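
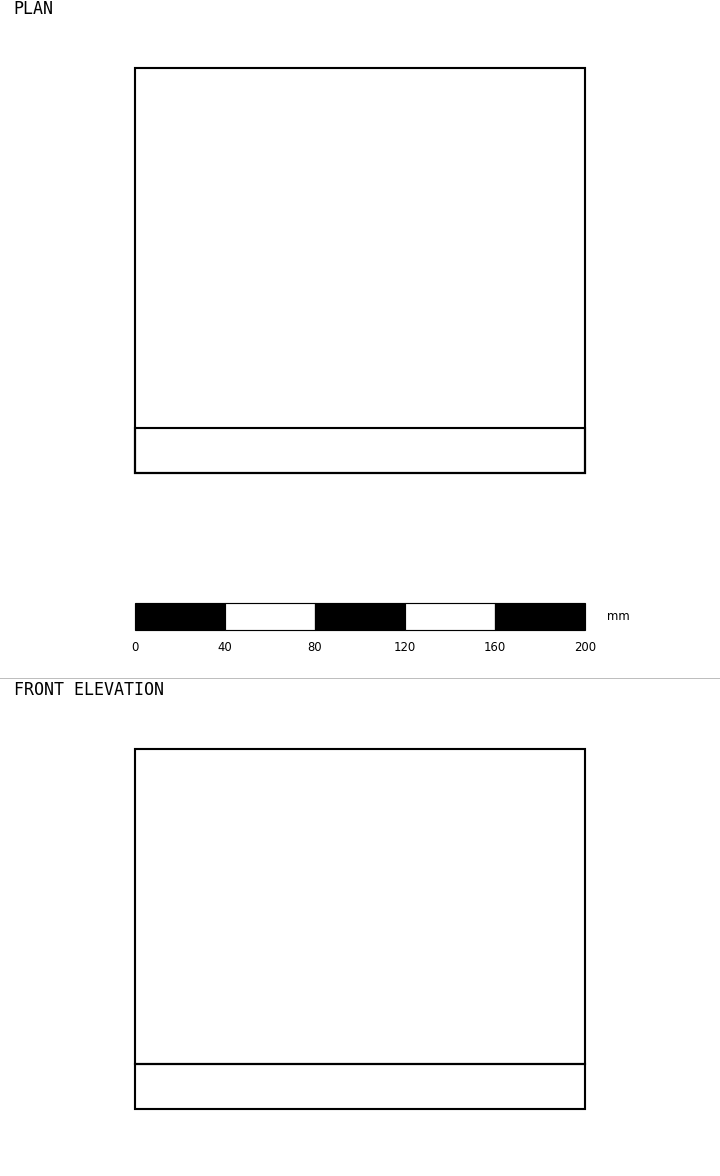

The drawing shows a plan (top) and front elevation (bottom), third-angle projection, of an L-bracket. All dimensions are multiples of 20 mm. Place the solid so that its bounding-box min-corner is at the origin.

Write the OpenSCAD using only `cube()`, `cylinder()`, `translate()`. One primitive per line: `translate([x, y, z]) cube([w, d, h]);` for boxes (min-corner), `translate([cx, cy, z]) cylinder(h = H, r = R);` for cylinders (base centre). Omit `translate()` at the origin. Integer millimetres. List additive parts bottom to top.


cube([200, 180, 20]);
translate([0, 0, 20]) cube([200, 20, 140]);


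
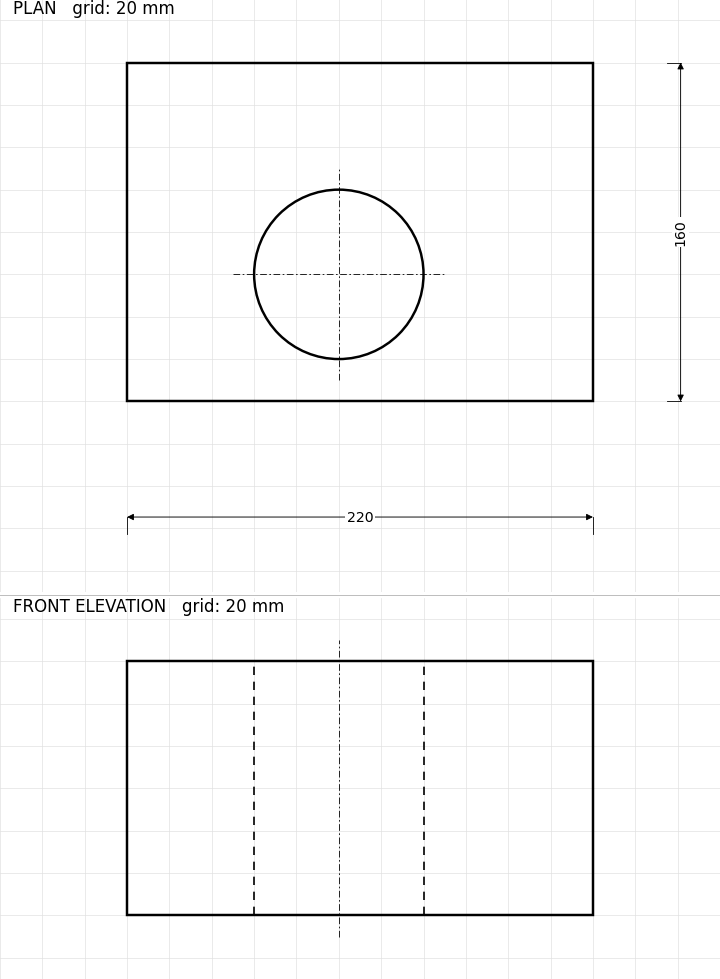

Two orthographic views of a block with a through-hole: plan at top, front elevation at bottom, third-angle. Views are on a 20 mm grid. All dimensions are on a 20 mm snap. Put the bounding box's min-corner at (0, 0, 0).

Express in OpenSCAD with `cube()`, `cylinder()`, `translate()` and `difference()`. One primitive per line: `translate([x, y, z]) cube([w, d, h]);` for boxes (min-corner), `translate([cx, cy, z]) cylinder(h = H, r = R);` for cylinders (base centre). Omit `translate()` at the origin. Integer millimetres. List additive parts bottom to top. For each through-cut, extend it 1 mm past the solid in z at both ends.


difference() {
  cube([220, 160, 120]);
  translate([100, 60, -1]) cylinder(h = 122, r = 40);
}


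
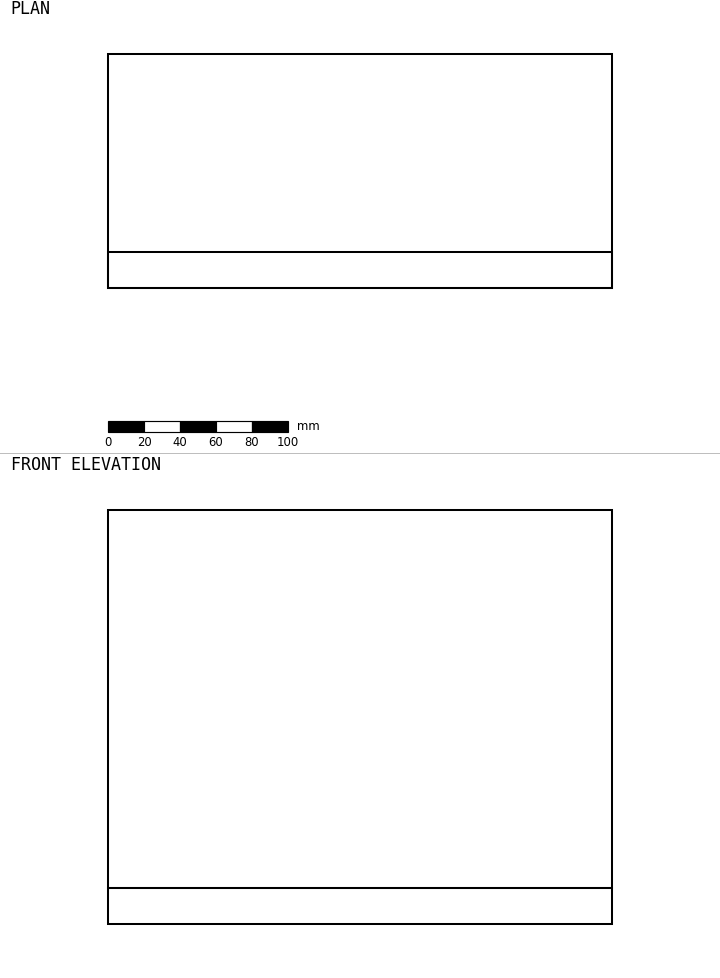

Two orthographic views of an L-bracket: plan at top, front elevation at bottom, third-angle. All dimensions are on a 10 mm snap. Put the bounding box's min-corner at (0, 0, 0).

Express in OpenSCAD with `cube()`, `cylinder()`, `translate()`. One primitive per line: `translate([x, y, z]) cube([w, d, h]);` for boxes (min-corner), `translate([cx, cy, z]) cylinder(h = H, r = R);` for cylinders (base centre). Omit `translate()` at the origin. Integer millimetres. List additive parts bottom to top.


cube([280, 130, 20]);
translate([0, 0, 20]) cube([280, 20, 210]);


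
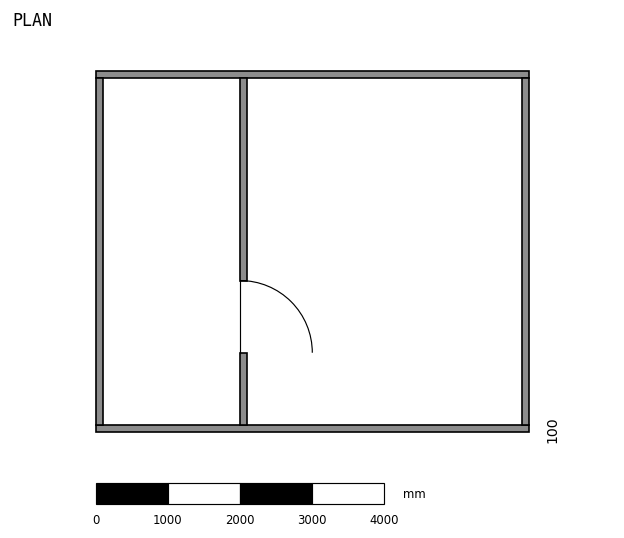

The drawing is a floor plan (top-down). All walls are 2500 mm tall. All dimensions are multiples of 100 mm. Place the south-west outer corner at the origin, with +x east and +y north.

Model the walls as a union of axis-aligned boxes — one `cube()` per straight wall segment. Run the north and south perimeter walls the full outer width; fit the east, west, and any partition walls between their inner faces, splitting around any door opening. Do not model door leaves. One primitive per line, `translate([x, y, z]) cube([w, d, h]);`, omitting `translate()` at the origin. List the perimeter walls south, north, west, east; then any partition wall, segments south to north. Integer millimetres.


cube([6000, 100, 2500]);
translate([0, 4900, 0]) cube([6000, 100, 2500]);
translate([0, 100, 0]) cube([100, 4800, 2500]);
translate([5900, 100, 0]) cube([100, 4800, 2500]);
translate([2000, 100, 0]) cube([100, 1000, 2500]);
translate([2000, 2100, 0]) cube([100, 2800, 2500]);


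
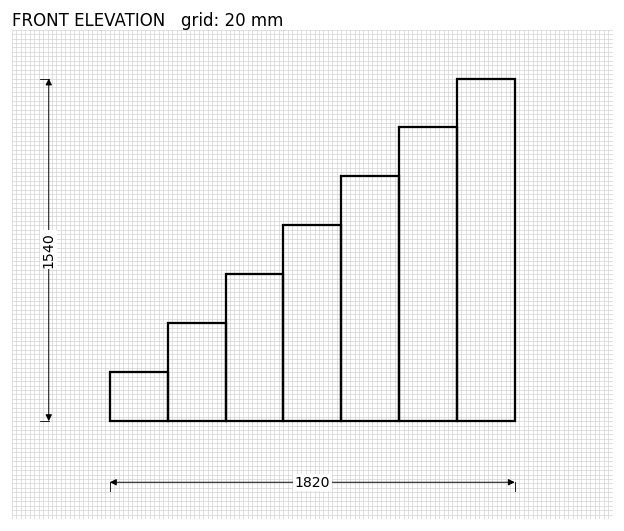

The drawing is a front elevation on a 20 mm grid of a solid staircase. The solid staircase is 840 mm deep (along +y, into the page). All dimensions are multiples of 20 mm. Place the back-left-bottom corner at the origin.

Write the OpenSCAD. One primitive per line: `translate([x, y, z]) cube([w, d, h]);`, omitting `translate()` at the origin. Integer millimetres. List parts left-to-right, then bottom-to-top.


cube([260, 840, 220]);
translate([260, 0, 0]) cube([260, 840, 440]);
translate([520, 0, 0]) cube([260, 840, 660]);
translate([780, 0, 0]) cube([260, 840, 880]);
translate([1040, 0, 0]) cube([260, 840, 1100]);
translate([1300, 0, 0]) cube([260, 840, 1320]);
translate([1560, 0, 0]) cube([260, 840, 1540]);


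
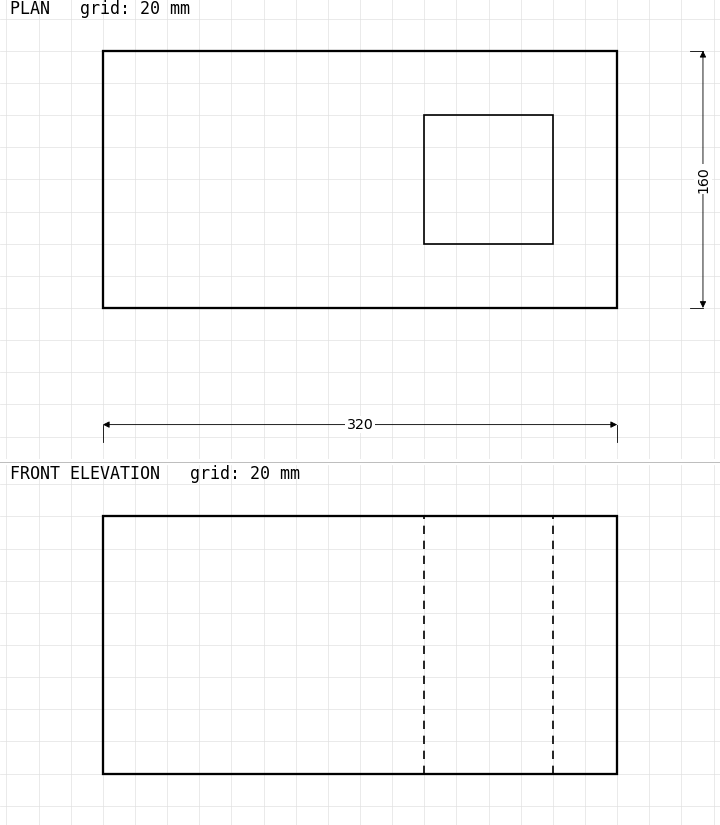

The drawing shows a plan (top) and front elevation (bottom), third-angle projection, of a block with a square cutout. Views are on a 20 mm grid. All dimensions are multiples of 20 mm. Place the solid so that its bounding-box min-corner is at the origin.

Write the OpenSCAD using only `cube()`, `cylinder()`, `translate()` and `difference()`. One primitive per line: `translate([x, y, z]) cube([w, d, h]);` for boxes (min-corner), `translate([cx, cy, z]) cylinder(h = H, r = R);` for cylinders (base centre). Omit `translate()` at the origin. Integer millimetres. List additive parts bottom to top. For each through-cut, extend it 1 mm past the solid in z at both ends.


difference() {
  cube([320, 160, 160]);
  translate([200, 40, -1]) cube([80, 80, 162]);
}


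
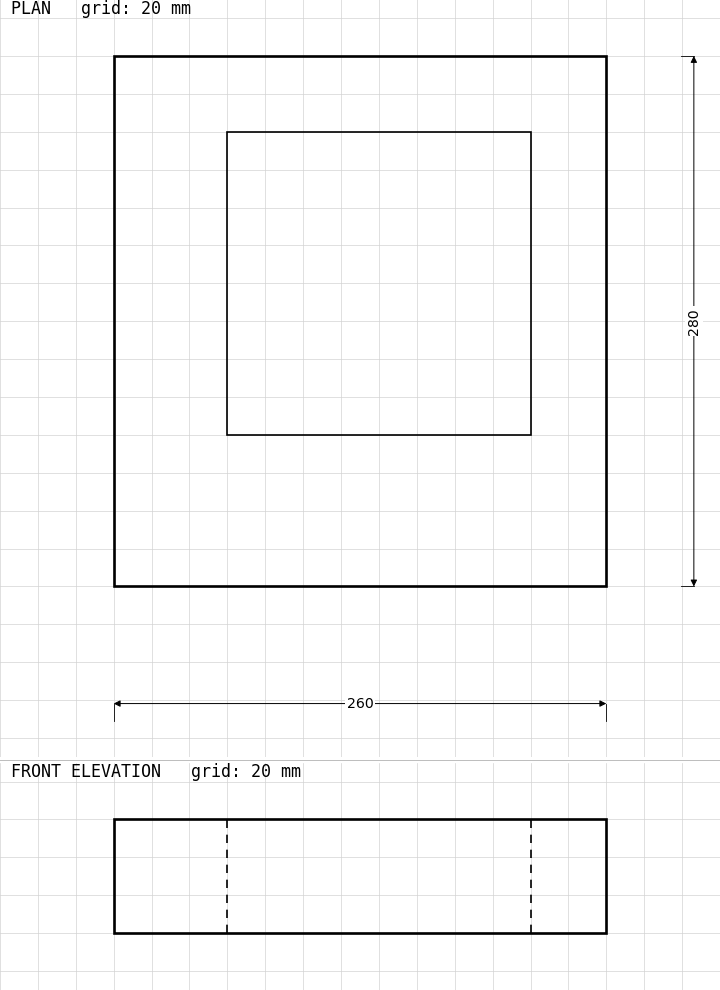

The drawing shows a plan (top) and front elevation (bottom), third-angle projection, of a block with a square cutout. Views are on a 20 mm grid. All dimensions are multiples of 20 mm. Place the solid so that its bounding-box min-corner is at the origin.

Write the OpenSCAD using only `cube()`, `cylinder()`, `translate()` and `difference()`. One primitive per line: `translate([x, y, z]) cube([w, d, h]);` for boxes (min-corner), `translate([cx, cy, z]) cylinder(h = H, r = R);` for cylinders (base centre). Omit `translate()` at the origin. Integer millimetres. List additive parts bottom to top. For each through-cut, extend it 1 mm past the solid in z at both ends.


difference() {
  cube([260, 280, 60]);
  translate([60, 80, -1]) cube([160, 160, 62]);
}


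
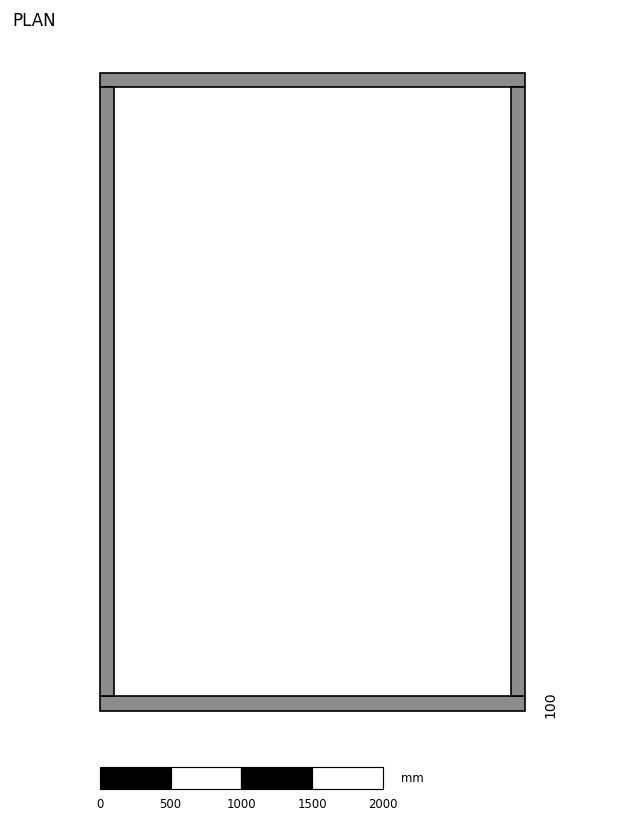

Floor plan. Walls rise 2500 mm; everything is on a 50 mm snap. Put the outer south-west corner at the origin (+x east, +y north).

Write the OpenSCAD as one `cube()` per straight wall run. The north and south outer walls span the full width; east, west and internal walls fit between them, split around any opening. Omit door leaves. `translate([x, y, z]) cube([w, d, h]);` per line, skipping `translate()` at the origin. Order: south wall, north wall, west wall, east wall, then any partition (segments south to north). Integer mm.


cube([3000, 100, 2500]);
translate([0, 4400, 0]) cube([3000, 100, 2500]);
translate([0, 100, 0]) cube([100, 4300, 2500]);
translate([2900, 100, 0]) cube([100, 4300, 2500]);


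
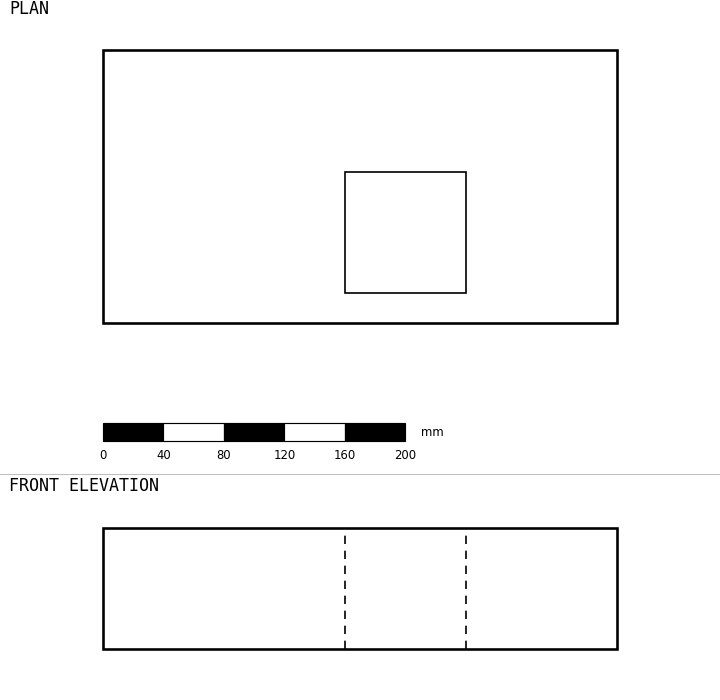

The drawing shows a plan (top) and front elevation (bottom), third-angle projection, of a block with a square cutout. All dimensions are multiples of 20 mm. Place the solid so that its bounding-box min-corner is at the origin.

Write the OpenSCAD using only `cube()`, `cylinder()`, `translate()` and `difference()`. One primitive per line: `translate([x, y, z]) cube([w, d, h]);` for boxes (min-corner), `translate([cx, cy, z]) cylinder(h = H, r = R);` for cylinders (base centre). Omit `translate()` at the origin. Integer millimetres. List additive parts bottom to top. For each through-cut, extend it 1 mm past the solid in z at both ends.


difference() {
  cube([340, 180, 80]);
  translate([160, 20, -1]) cube([80, 80, 82]);
}


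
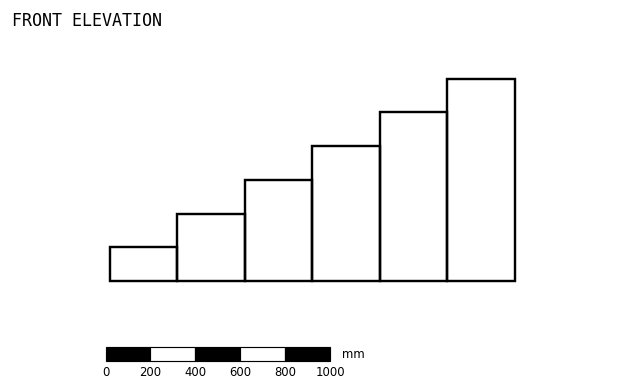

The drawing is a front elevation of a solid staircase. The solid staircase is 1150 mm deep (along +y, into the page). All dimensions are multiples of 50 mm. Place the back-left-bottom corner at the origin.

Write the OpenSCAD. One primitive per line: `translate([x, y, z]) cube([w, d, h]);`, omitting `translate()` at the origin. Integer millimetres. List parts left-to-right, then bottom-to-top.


cube([300, 1150, 150]);
translate([300, 0, 0]) cube([300, 1150, 300]);
translate([600, 0, 0]) cube([300, 1150, 450]);
translate([900, 0, 0]) cube([300, 1150, 600]);
translate([1200, 0, 0]) cube([300, 1150, 750]);
translate([1500, 0, 0]) cube([300, 1150, 900]);


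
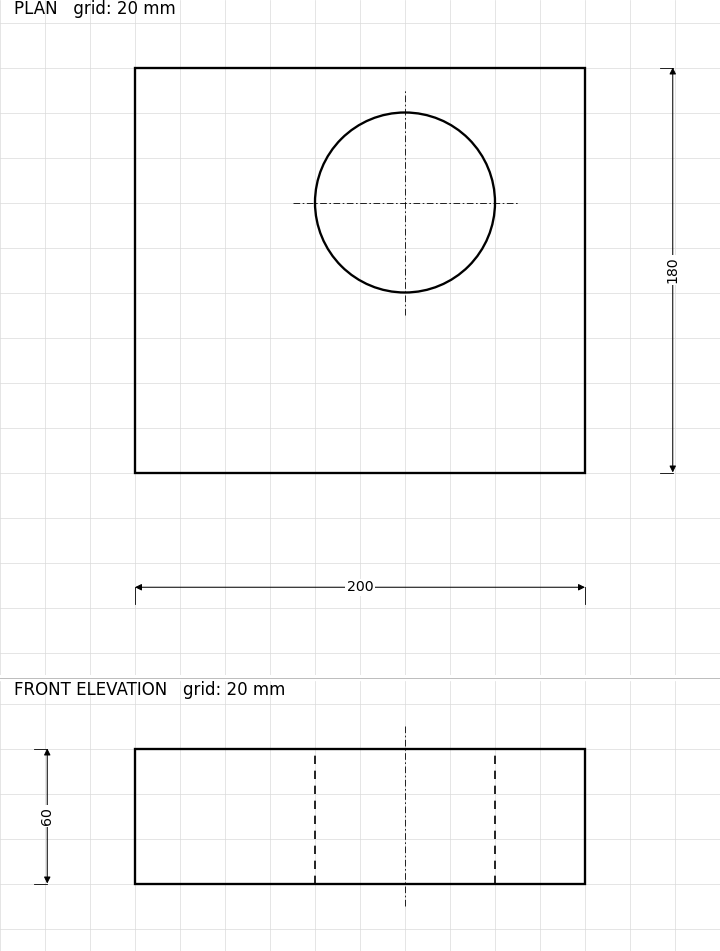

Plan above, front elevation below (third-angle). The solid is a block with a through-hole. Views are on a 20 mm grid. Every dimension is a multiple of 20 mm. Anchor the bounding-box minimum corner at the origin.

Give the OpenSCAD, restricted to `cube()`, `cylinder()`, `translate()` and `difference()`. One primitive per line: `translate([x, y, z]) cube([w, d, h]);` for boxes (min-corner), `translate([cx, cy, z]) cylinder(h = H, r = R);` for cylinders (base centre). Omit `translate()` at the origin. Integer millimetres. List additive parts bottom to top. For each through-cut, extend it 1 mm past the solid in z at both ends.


difference() {
  cube([200, 180, 60]);
  translate([120, 120, -1]) cylinder(h = 62, r = 40);
}


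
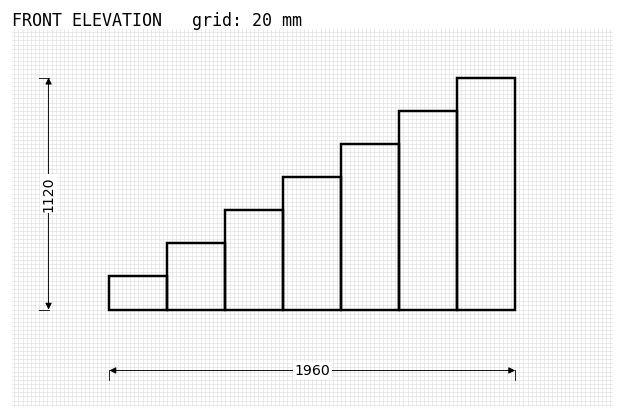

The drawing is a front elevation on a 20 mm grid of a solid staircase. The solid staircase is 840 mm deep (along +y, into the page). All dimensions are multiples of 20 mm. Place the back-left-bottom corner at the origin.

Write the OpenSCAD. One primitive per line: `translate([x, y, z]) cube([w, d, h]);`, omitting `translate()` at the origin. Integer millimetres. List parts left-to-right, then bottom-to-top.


cube([280, 840, 160]);
translate([280, 0, 0]) cube([280, 840, 320]);
translate([560, 0, 0]) cube([280, 840, 480]);
translate([840, 0, 0]) cube([280, 840, 640]);
translate([1120, 0, 0]) cube([280, 840, 800]);
translate([1400, 0, 0]) cube([280, 840, 960]);
translate([1680, 0, 0]) cube([280, 840, 1120]);


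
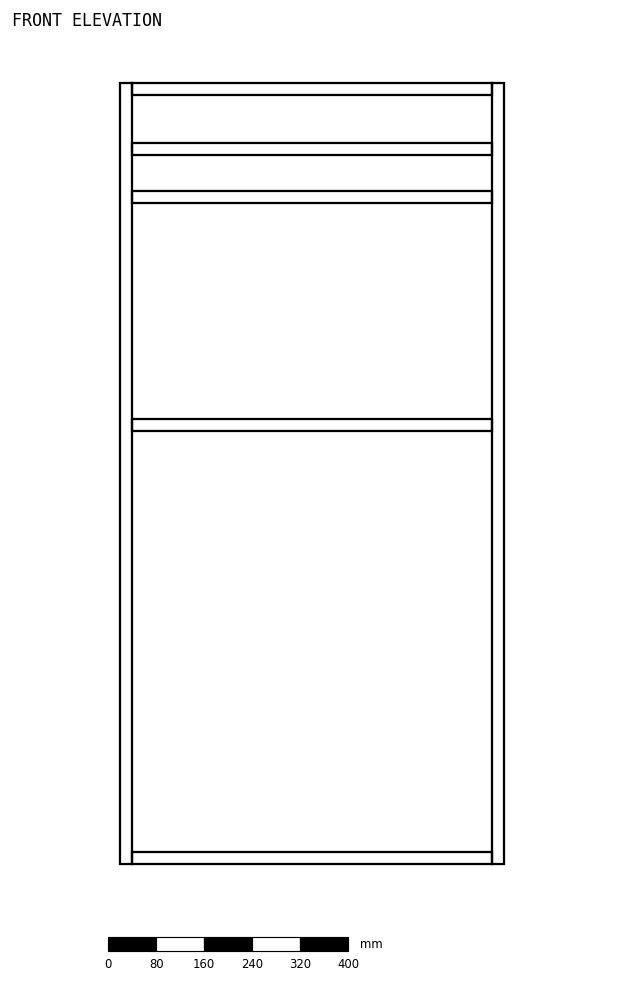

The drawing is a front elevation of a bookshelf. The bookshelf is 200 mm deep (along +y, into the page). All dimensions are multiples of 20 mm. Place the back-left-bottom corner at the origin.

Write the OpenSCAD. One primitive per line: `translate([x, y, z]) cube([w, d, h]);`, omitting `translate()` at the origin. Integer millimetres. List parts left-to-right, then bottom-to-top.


cube([20, 200, 1300]);
translate([20, 0, 0]) cube([600, 200, 20]);
translate([20, 0, 720]) cube([600, 200, 20]);
translate([20, 0, 1100]) cube([600, 200, 20]);
translate([20, 0, 1180]) cube([600, 200, 20]);
translate([20, 0, 1280]) cube([600, 200, 20]);
translate([620, 0, 0]) cube([20, 200, 1300]);


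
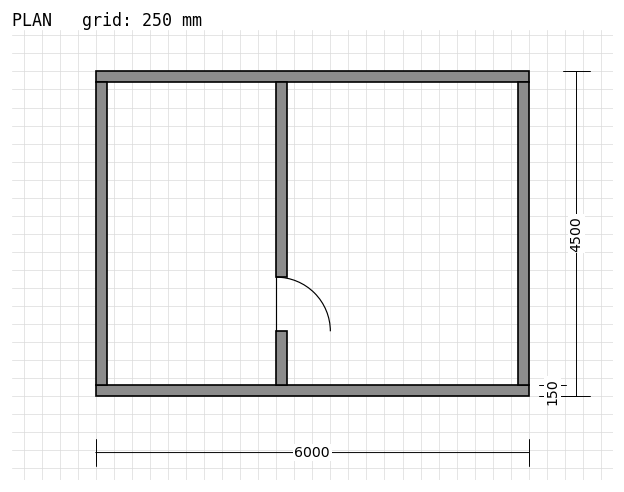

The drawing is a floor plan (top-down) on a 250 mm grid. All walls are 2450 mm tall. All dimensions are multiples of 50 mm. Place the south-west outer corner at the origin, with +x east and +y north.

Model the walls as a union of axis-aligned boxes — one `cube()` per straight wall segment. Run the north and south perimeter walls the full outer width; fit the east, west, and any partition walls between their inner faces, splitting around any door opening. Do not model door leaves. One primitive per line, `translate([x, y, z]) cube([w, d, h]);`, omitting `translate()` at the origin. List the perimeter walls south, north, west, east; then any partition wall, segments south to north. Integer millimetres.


cube([6000, 150, 2450]);
translate([0, 4350, 0]) cube([6000, 150, 2450]);
translate([0, 150, 0]) cube([150, 4200, 2450]);
translate([5850, 150, 0]) cube([150, 4200, 2450]);
translate([2500, 150, 0]) cube([150, 750, 2450]);
translate([2500, 1650, 0]) cube([150, 2700, 2450]);


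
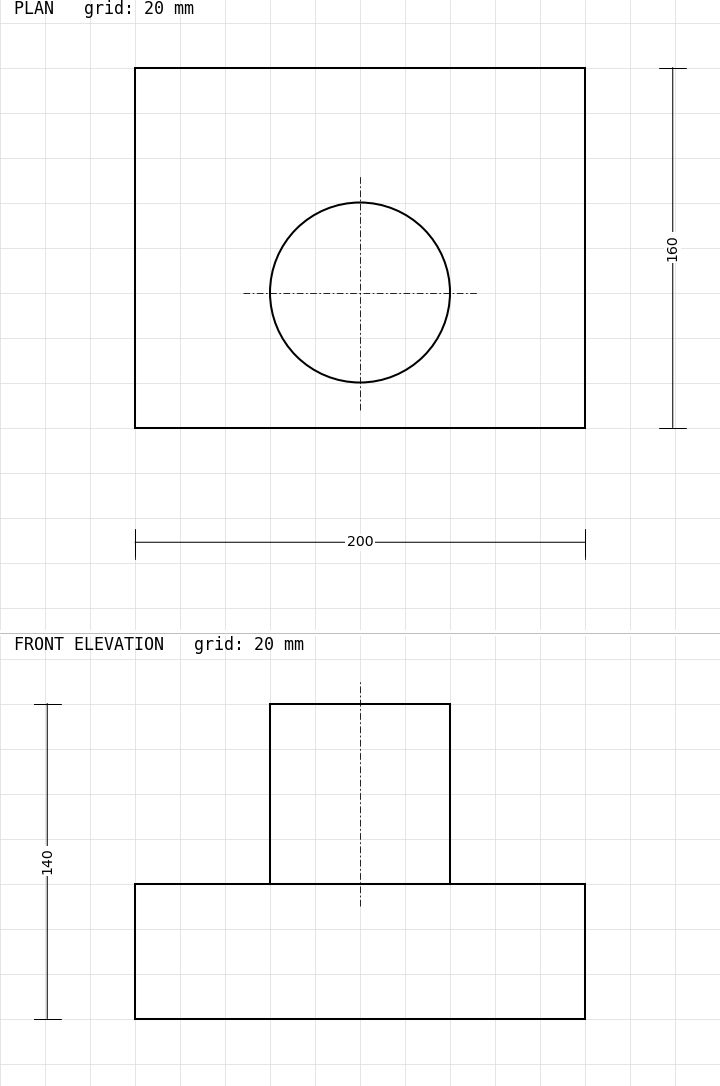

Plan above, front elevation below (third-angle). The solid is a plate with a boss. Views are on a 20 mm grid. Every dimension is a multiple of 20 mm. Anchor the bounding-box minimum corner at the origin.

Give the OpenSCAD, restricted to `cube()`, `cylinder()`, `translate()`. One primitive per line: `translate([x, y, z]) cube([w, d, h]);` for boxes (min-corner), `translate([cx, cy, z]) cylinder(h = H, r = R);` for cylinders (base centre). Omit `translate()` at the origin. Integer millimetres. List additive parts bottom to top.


cube([200, 160, 60]);
translate([100, 60, 60]) cylinder(h = 80, r = 40);


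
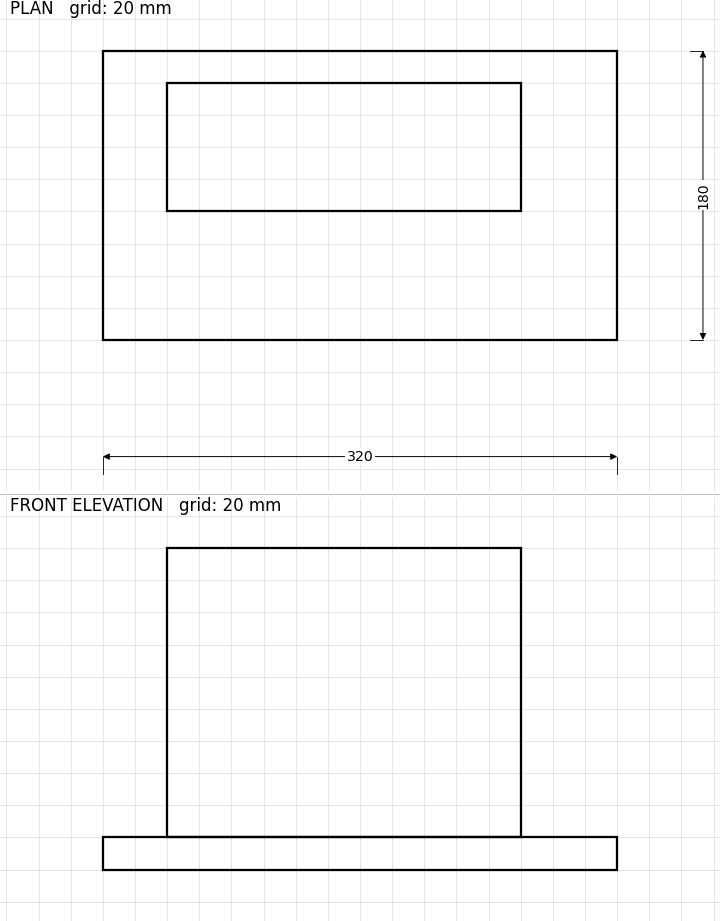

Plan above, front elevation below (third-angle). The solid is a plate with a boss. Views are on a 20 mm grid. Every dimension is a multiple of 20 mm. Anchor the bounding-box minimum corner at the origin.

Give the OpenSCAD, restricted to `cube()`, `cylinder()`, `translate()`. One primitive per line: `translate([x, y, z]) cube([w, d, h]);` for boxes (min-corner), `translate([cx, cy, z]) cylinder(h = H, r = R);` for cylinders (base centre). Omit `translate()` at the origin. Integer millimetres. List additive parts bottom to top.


cube([320, 180, 20]);
translate([40, 80, 20]) cube([220, 80, 180]);


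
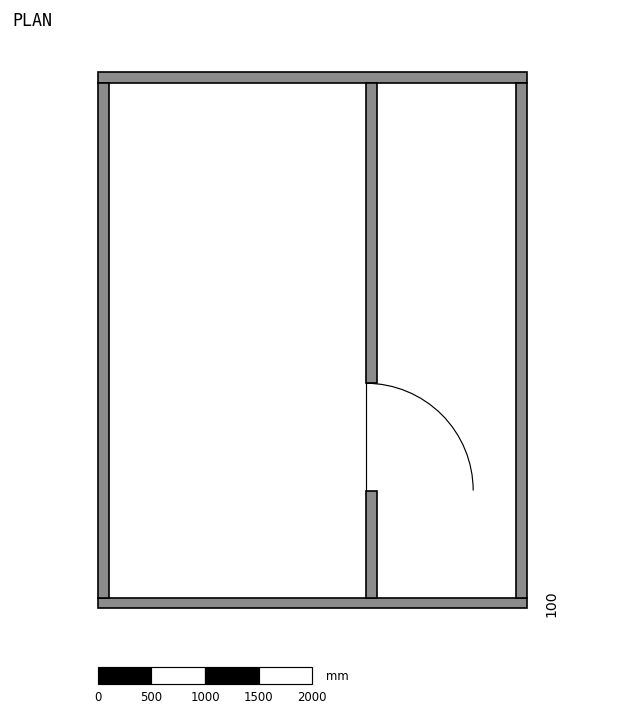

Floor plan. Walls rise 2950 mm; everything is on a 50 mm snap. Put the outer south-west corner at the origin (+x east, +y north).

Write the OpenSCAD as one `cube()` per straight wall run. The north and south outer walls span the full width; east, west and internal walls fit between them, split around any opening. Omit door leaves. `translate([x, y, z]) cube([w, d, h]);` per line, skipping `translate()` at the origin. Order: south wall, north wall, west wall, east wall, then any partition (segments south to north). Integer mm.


cube([4000, 100, 2950]);
translate([0, 4900, 0]) cube([4000, 100, 2950]);
translate([0, 100, 0]) cube([100, 4800, 2950]);
translate([3900, 100, 0]) cube([100, 4800, 2950]);
translate([2500, 100, 0]) cube([100, 1000, 2950]);
translate([2500, 2100, 0]) cube([100, 2800, 2950]);


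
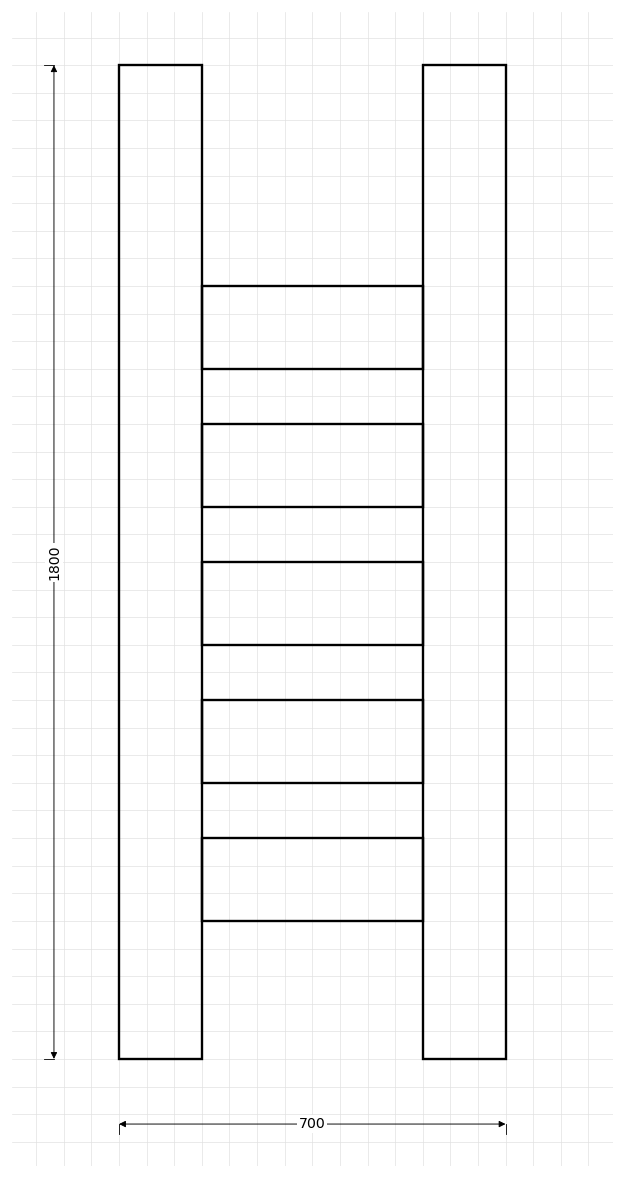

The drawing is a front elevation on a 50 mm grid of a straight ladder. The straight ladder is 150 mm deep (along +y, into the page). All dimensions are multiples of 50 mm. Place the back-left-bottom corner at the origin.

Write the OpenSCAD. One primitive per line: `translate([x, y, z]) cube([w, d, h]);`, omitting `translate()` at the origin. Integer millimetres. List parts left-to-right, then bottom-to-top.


cube([150, 150, 1800]);
translate([150, 0, 250]) cube([400, 150, 150]);
translate([150, 0, 500]) cube([400, 150, 150]);
translate([150, 0, 750]) cube([400, 150, 150]);
translate([150, 0, 1000]) cube([400, 150, 150]);
translate([150, 0, 1250]) cube([400, 150, 150]);
translate([550, 0, 0]) cube([150, 150, 1800]);


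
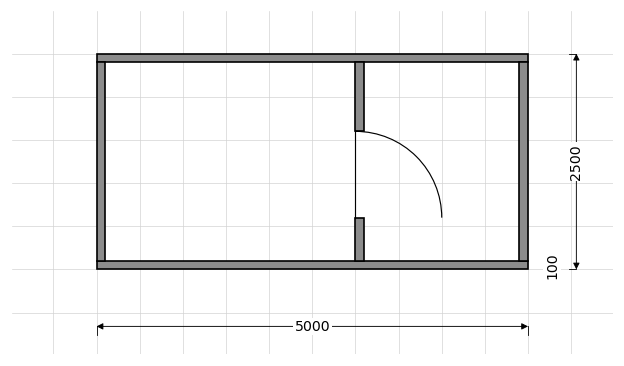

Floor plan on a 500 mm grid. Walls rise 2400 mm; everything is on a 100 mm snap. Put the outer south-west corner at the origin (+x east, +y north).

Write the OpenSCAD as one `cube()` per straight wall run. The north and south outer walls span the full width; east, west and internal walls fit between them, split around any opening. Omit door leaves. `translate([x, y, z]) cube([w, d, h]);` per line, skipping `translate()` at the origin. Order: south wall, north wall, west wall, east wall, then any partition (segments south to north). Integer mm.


cube([5000, 100, 2400]);
translate([0, 2400, 0]) cube([5000, 100, 2400]);
translate([0, 100, 0]) cube([100, 2300, 2400]);
translate([4900, 100, 0]) cube([100, 2300, 2400]);
translate([3000, 100, 0]) cube([100, 500, 2400]);
translate([3000, 1600, 0]) cube([100, 800, 2400]);


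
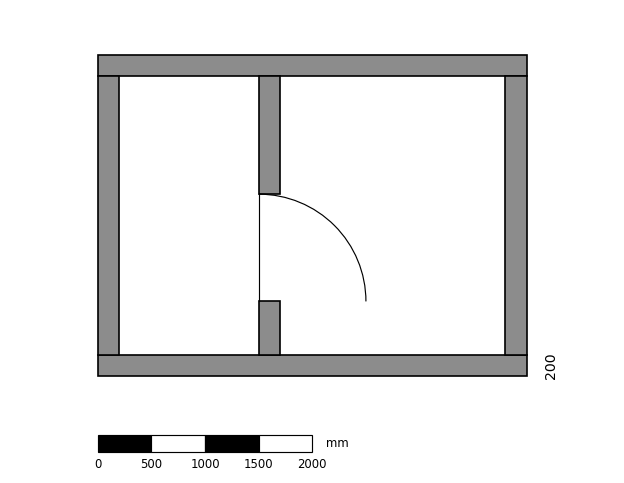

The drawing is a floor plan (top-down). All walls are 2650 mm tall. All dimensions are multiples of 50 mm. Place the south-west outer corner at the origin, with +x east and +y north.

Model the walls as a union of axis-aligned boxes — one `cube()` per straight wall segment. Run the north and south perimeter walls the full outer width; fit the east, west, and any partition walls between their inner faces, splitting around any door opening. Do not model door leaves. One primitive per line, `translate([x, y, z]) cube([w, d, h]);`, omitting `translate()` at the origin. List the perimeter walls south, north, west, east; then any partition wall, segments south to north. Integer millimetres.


cube([4000, 200, 2650]);
translate([0, 2800, 0]) cube([4000, 200, 2650]);
translate([0, 200, 0]) cube([200, 2600, 2650]);
translate([3800, 200, 0]) cube([200, 2600, 2650]);
translate([1500, 200, 0]) cube([200, 500, 2650]);
translate([1500, 1700, 0]) cube([200, 1100, 2650]);


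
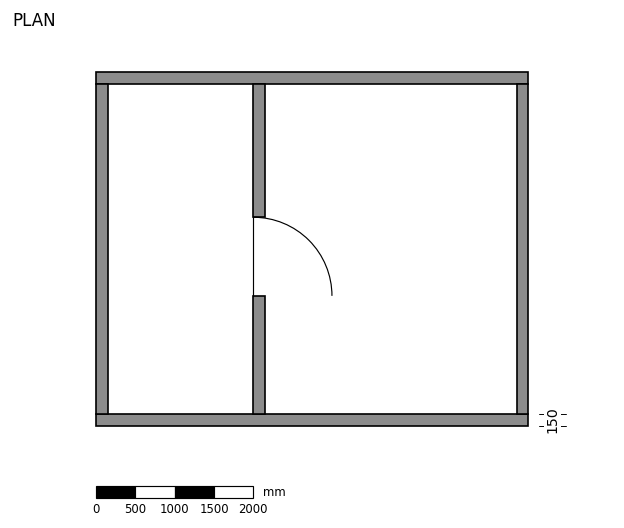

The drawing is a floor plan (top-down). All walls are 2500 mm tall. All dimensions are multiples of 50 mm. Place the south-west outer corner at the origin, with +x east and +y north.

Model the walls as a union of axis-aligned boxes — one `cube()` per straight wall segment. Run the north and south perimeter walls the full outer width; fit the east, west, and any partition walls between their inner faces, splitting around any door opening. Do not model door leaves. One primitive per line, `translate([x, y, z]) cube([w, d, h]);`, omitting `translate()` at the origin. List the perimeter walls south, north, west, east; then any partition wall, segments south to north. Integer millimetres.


cube([5500, 150, 2500]);
translate([0, 4350, 0]) cube([5500, 150, 2500]);
translate([0, 150, 0]) cube([150, 4200, 2500]);
translate([5350, 150, 0]) cube([150, 4200, 2500]);
translate([2000, 150, 0]) cube([150, 1500, 2500]);
translate([2000, 2650, 0]) cube([150, 1700, 2500]);


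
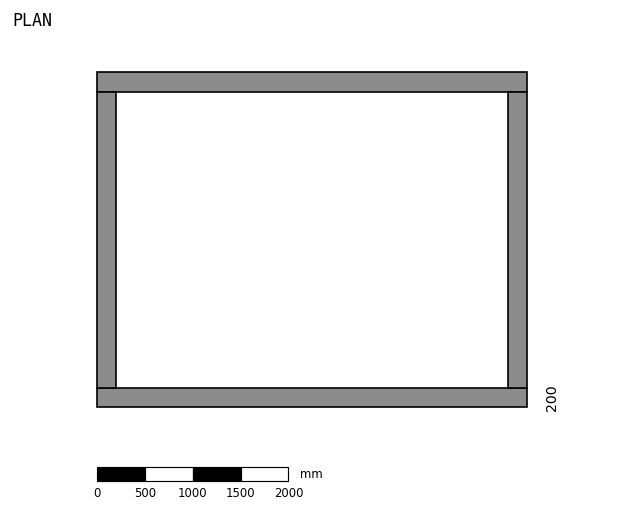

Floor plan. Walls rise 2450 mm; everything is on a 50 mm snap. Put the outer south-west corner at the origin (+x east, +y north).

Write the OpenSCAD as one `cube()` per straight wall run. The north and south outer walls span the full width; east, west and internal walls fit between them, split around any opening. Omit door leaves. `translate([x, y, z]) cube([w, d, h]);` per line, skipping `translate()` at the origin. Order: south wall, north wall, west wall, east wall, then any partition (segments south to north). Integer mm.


cube([4500, 200, 2450]);
translate([0, 3300, 0]) cube([4500, 200, 2450]);
translate([0, 200, 0]) cube([200, 3100, 2450]);
translate([4300, 200, 0]) cube([200, 3100, 2450]);


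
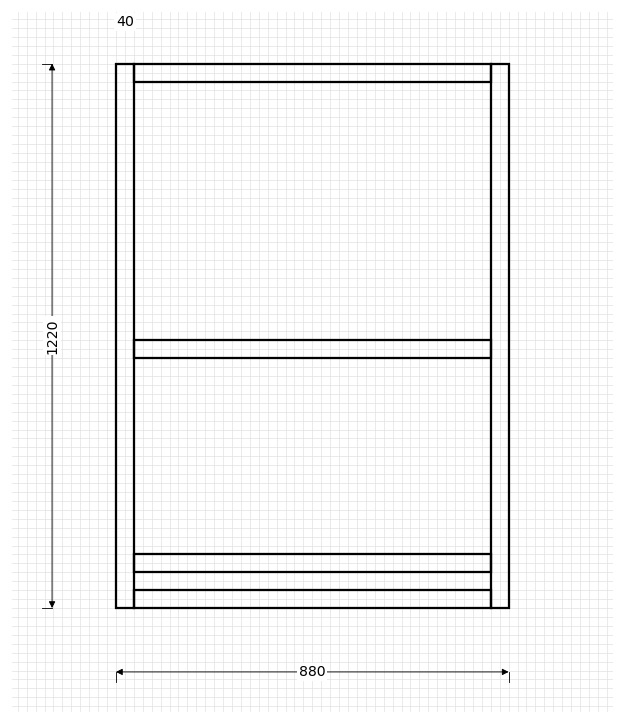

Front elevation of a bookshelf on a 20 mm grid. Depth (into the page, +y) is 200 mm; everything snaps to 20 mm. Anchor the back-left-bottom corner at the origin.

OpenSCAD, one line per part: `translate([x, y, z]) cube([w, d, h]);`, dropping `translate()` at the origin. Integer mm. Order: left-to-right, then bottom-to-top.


cube([40, 200, 1220]);
translate([40, 0, 0]) cube([800, 200, 40]);
translate([40, 0, 80]) cube([800, 200, 40]);
translate([40, 0, 560]) cube([800, 200, 40]);
translate([40, 0, 1180]) cube([800, 200, 40]);
translate([840, 0, 0]) cube([40, 200, 1220]);


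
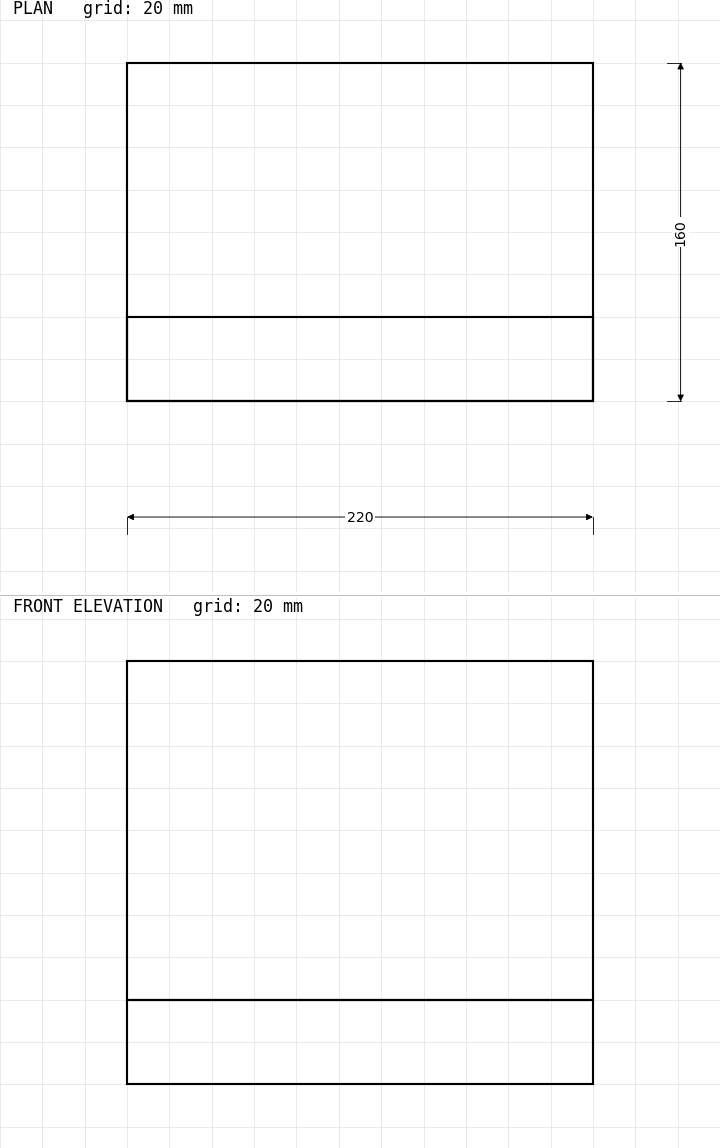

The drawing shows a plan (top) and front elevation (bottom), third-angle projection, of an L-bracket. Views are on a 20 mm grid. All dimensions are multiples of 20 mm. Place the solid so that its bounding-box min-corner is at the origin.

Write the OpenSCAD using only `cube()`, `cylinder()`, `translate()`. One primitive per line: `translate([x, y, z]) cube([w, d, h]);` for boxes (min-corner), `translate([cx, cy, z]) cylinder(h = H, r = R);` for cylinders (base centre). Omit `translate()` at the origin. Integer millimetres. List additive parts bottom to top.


cube([220, 160, 40]);
translate([0, 0, 40]) cube([220, 40, 160]);


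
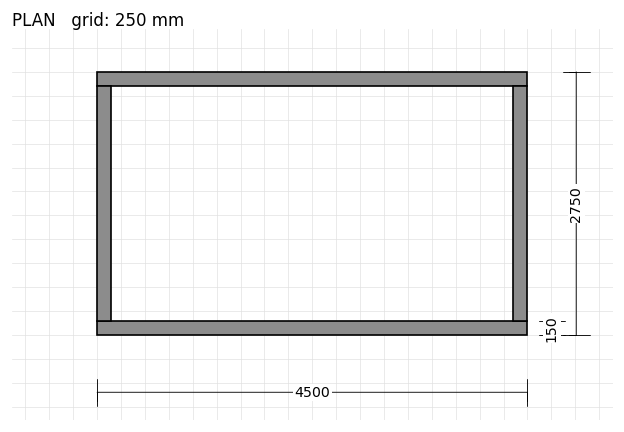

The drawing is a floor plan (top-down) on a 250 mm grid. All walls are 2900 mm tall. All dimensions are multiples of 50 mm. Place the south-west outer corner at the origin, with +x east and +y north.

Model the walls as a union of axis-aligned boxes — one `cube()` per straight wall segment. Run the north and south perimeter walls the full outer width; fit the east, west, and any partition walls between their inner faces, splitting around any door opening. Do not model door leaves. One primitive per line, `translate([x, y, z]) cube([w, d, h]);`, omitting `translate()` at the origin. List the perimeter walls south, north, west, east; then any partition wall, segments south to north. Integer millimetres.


cube([4500, 150, 2900]);
translate([0, 2600, 0]) cube([4500, 150, 2900]);
translate([0, 150, 0]) cube([150, 2450, 2900]);
translate([4350, 150, 0]) cube([150, 2450, 2900]);


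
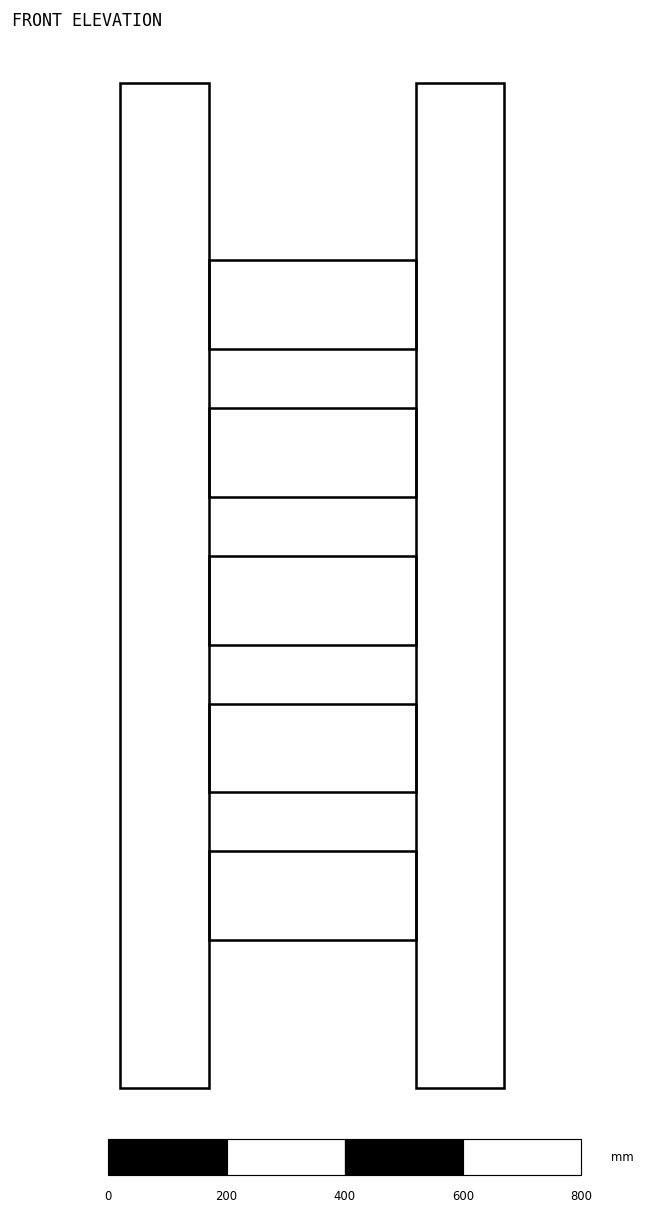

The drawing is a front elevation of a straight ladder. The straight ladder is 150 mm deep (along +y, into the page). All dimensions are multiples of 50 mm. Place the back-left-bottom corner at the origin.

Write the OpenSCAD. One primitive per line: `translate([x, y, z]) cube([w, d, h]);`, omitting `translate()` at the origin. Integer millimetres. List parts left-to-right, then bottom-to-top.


cube([150, 150, 1700]);
translate([150, 0, 250]) cube([350, 150, 150]);
translate([150, 0, 500]) cube([350, 150, 150]);
translate([150, 0, 750]) cube([350, 150, 150]);
translate([150, 0, 1000]) cube([350, 150, 150]);
translate([150, 0, 1250]) cube([350, 150, 150]);
translate([500, 0, 0]) cube([150, 150, 1700]);


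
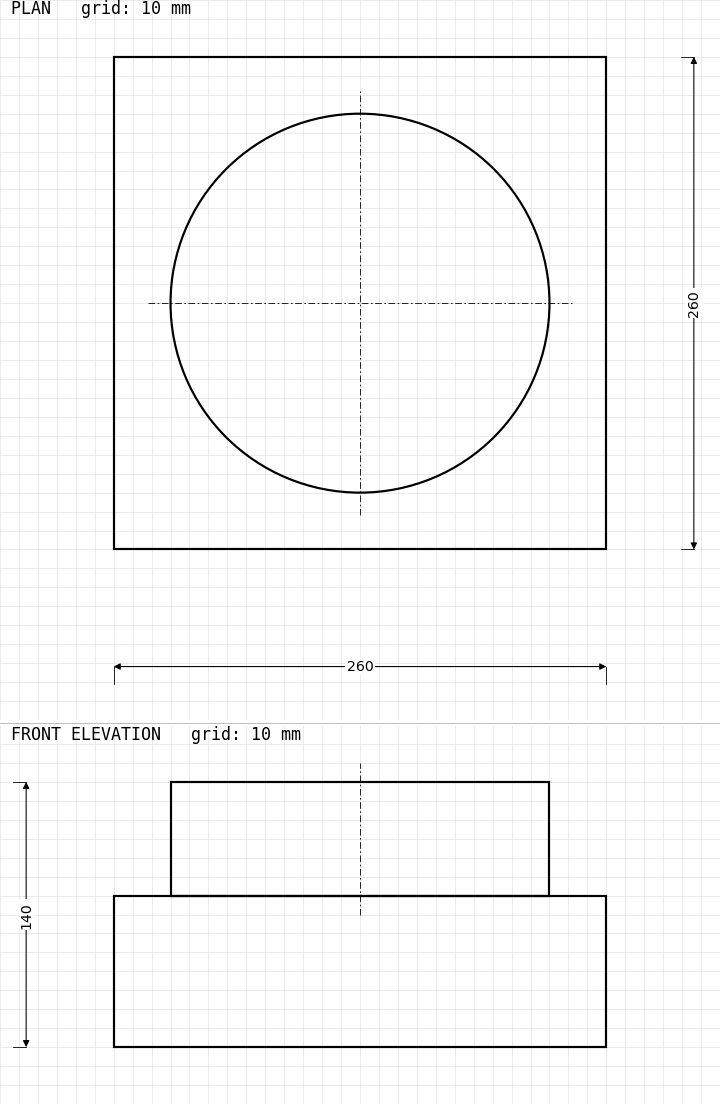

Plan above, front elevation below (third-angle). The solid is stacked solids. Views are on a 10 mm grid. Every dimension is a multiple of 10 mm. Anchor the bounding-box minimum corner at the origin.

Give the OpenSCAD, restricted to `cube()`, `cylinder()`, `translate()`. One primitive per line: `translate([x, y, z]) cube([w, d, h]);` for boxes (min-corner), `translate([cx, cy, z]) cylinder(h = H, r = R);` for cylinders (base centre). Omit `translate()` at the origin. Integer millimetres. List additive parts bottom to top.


cube([260, 260, 80]);
translate([130, 130, 80]) cylinder(h = 60, r = 100);


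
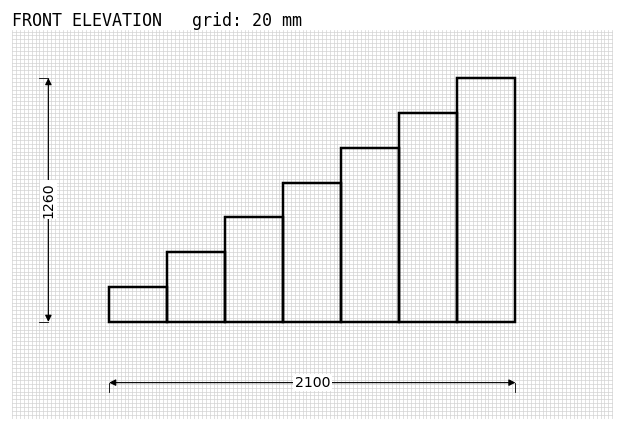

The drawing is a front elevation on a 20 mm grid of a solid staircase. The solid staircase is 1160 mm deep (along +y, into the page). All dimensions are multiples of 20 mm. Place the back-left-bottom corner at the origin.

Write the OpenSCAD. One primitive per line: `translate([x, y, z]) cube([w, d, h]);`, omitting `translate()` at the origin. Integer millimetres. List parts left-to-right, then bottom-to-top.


cube([300, 1160, 180]);
translate([300, 0, 0]) cube([300, 1160, 360]);
translate([600, 0, 0]) cube([300, 1160, 540]);
translate([900, 0, 0]) cube([300, 1160, 720]);
translate([1200, 0, 0]) cube([300, 1160, 900]);
translate([1500, 0, 0]) cube([300, 1160, 1080]);
translate([1800, 0, 0]) cube([300, 1160, 1260]);


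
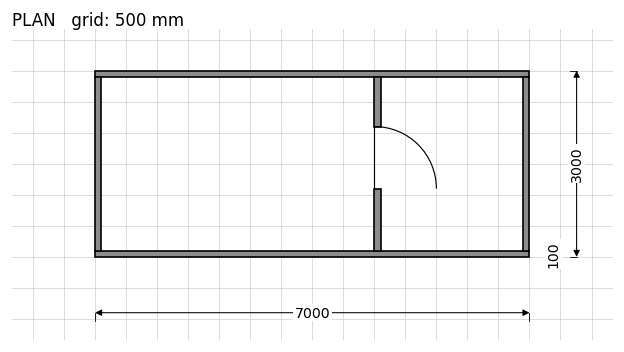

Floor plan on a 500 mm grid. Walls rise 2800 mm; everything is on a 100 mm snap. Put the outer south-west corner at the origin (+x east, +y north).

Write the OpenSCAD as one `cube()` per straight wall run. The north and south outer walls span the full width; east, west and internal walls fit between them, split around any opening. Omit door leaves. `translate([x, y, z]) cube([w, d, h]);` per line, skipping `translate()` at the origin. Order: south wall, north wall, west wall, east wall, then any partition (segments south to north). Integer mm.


cube([7000, 100, 2800]);
translate([0, 2900, 0]) cube([7000, 100, 2800]);
translate([0, 100, 0]) cube([100, 2800, 2800]);
translate([6900, 100, 0]) cube([100, 2800, 2800]);
translate([4500, 100, 0]) cube([100, 1000, 2800]);
translate([4500, 2100, 0]) cube([100, 800, 2800]);


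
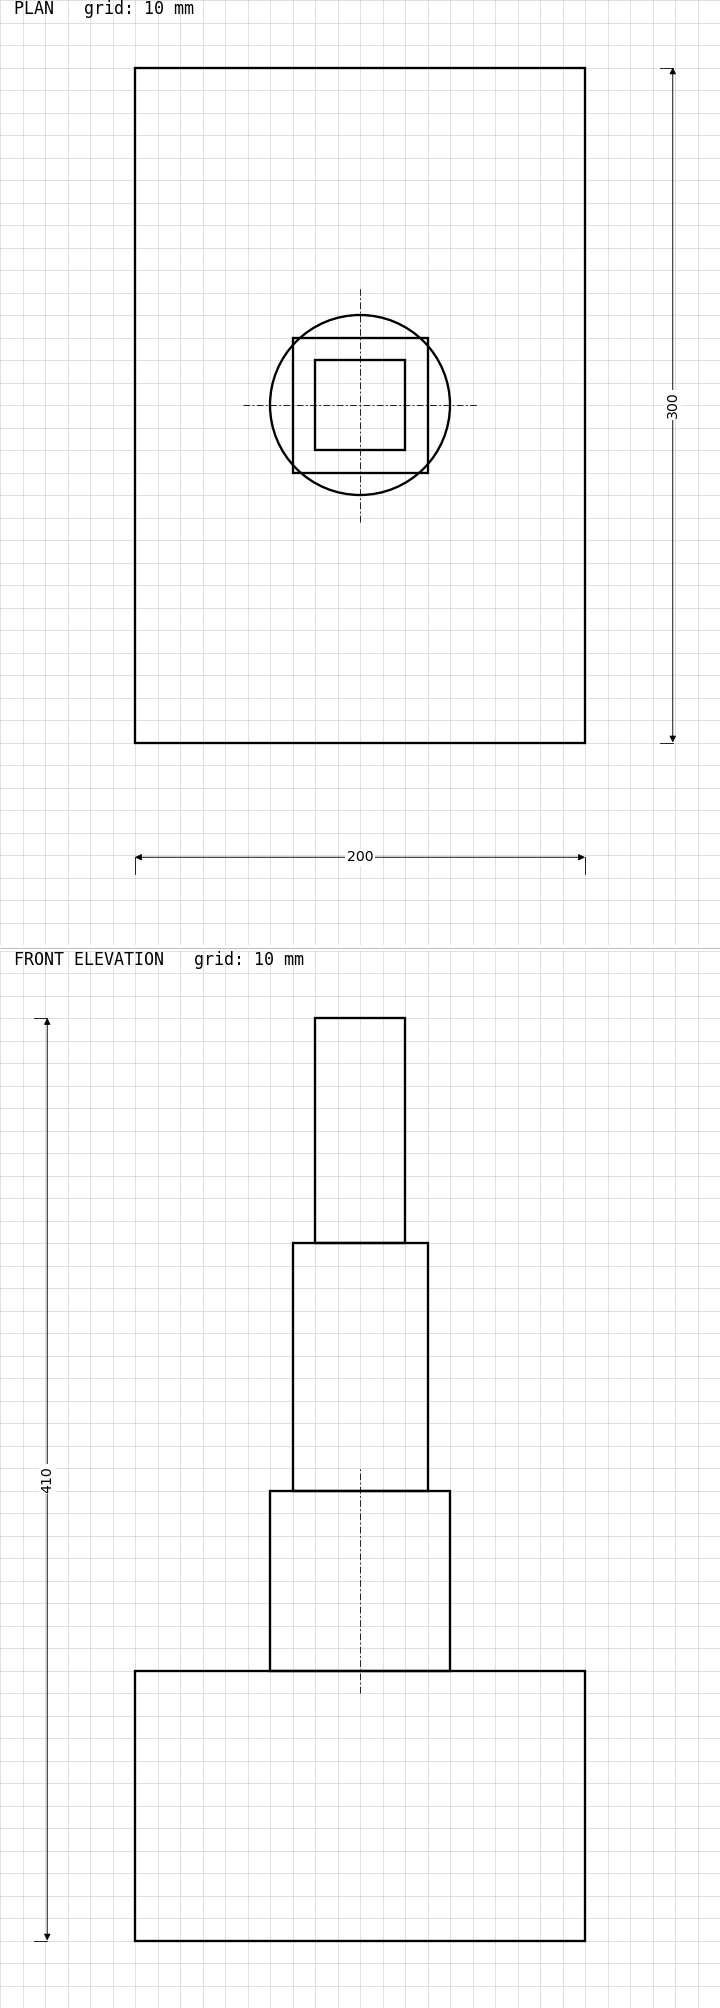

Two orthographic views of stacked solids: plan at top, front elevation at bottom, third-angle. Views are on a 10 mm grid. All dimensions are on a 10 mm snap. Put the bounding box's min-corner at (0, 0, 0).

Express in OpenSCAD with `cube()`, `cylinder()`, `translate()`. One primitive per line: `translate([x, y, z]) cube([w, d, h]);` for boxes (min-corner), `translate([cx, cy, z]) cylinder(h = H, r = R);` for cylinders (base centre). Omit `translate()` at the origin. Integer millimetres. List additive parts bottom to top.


cube([200, 300, 120]);
translate([100, 150, 120]) cylinder(h = 80, r = 40);
translate([70, 120, 200]) cube([60, 60, 110]);
translate([80, 130, 310]) cube([40, 40, 100]);


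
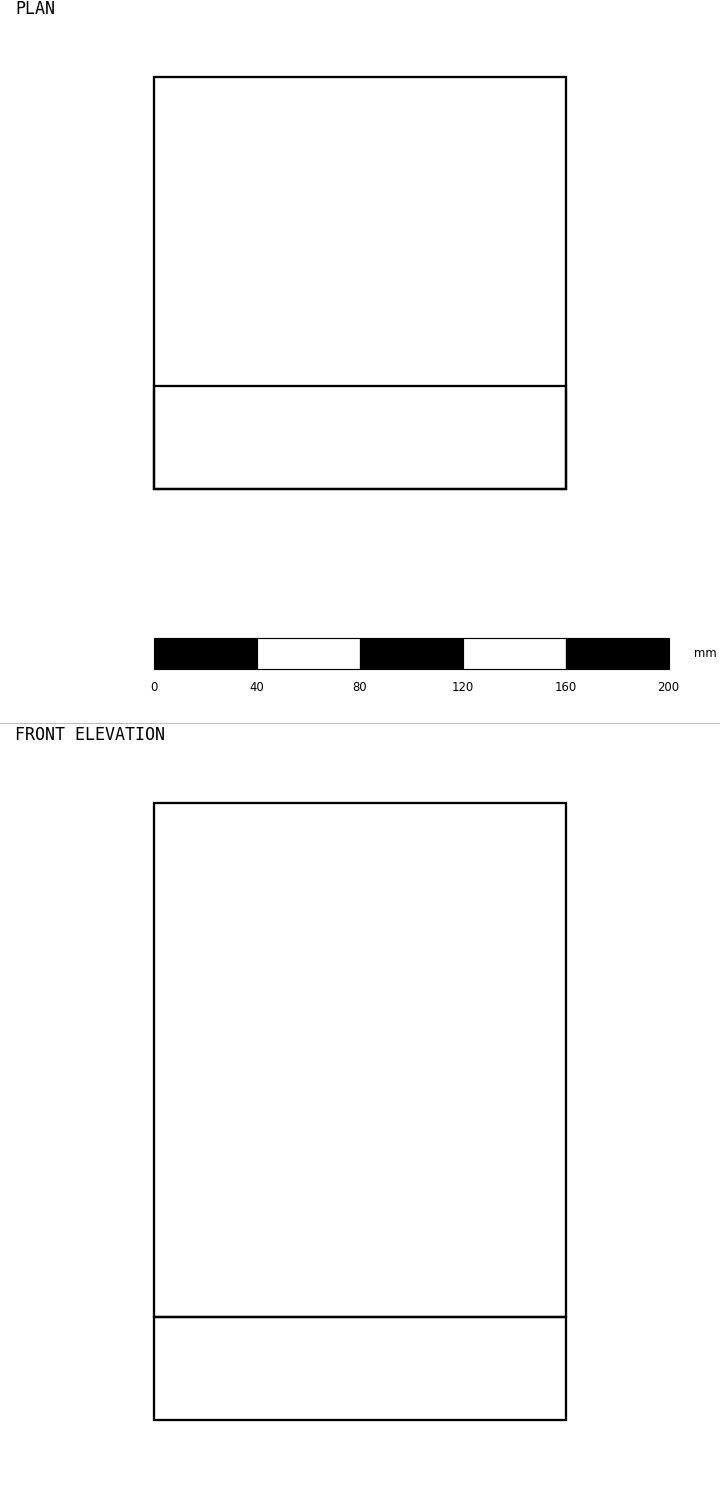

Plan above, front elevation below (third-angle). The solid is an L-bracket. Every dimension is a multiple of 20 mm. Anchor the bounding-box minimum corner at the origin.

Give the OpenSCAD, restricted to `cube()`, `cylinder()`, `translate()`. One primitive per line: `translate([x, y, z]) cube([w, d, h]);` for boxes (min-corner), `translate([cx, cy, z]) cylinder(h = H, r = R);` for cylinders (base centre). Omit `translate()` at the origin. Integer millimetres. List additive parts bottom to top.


cube([160, 160, 40]);
translate([0, 0, 40]) cube([160, 40, 200]);


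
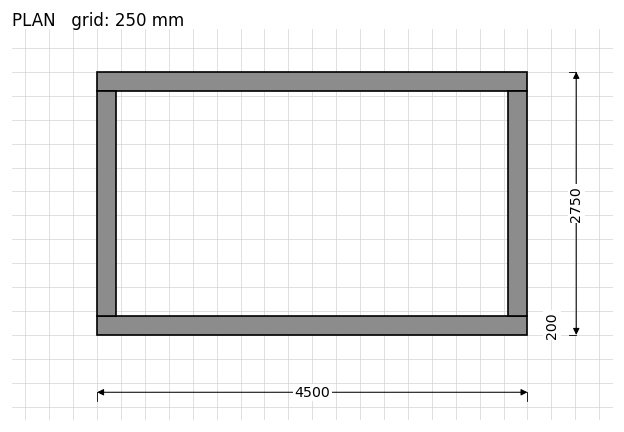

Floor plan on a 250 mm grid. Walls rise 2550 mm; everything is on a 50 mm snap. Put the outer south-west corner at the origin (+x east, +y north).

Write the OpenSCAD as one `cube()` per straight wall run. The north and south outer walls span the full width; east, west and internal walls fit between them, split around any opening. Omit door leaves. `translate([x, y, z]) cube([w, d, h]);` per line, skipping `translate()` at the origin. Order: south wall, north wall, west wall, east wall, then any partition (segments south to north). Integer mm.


cube([4500, 200, 2550]);
translate([0, 2550, 0]) cube([4500, 200, 2550]);
translate([0, 200, 0]) cube([200, 2350, 2550]);
translate([4300, 200, 0]) cube([200, 2350, 2550]);


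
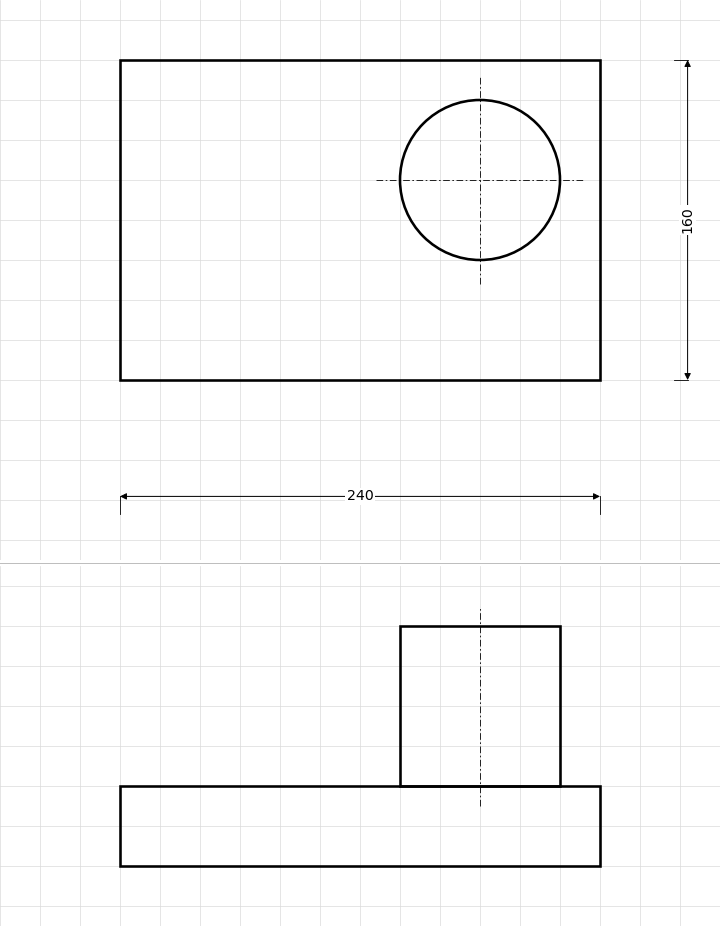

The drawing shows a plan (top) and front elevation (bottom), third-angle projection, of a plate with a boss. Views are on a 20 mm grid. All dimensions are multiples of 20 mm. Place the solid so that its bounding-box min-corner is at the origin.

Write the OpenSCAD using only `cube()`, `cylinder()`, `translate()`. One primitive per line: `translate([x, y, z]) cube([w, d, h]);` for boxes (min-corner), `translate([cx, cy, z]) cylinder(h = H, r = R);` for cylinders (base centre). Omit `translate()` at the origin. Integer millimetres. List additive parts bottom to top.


cube([240, 160, 40]);
translate([180, 100, 40]) cylinder(h = 80, r = 40);


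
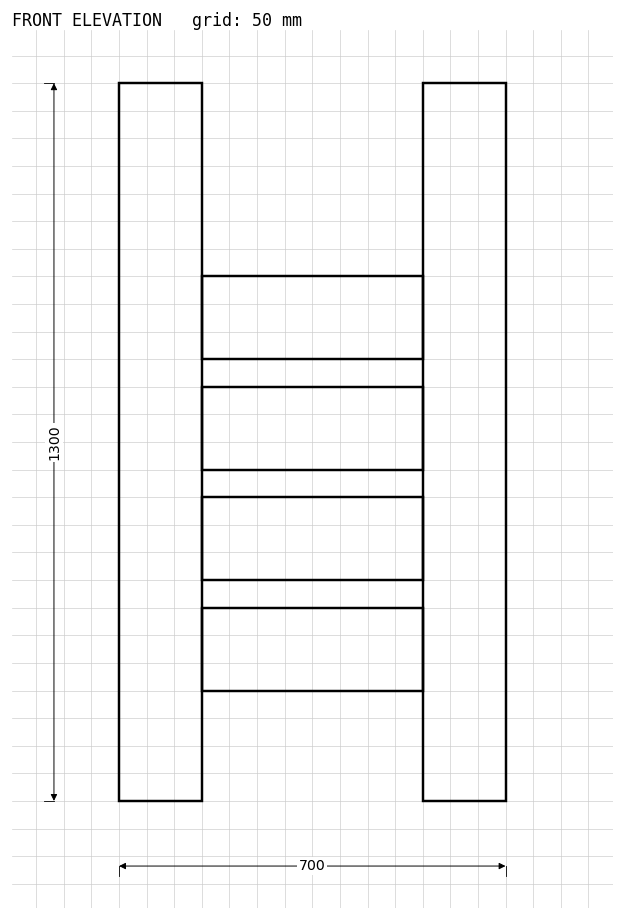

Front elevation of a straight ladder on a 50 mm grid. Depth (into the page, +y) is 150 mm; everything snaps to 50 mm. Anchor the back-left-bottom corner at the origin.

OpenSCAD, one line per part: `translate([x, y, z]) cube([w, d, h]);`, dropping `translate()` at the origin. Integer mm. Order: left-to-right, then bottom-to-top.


cube([150, 150, 1300]);
translate([150, 0, 200]) cube([400, 150, 150]);
translate([150, 0, 400]) cube([400, 150, 150]);
translate([150, 0, 600]) cube([400, 150, 150]);
translate([150, 0, 800]) cube([400, 150, 150]);
translate([550, 0, 0]) cube([150, 150, 1300]);


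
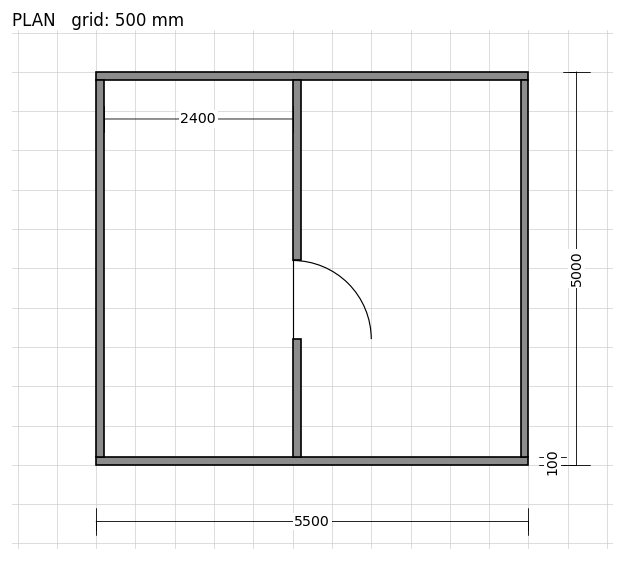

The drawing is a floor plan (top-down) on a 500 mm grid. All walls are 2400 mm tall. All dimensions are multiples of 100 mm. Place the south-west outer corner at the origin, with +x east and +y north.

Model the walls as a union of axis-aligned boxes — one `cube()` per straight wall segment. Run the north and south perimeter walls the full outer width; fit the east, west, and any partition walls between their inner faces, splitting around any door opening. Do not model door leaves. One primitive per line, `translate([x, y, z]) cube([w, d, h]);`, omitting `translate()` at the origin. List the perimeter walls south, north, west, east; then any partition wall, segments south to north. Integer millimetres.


cube([5500, 100, 2400]);
translate([0, 4900, 0]) cube([5500, 100, 2400]);
translate([0, 100, 0]) cube([100, 4800, 2400]);
translate([5400, 100, 0]) cube([100, 4800, 2400]);
translate([2500, 100, 0]) cube([100, 1500, 2400]);
translate([2500, 2600, 0]) cube([100, 2300, 2400]);


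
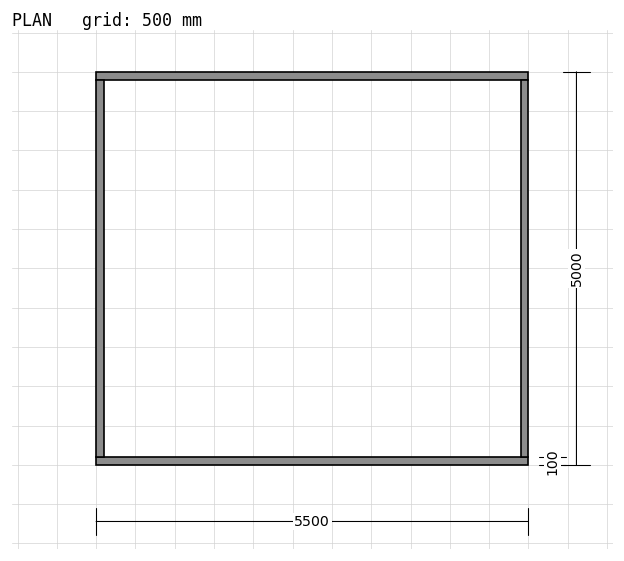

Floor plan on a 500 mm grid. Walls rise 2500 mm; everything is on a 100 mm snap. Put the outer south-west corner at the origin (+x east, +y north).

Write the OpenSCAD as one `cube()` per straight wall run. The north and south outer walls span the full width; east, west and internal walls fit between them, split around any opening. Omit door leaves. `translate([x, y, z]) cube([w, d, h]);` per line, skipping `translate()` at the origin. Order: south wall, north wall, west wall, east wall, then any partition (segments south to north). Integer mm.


cube([5500, 100, 2500]);
translate([0, 4900, 0]) cube([5500, 100, 2500]);
translate([0, 100, 0]) cube([100, 4800, 2500]);
translate([5400, 100, 0]) cube([100, 4800, 2500]);


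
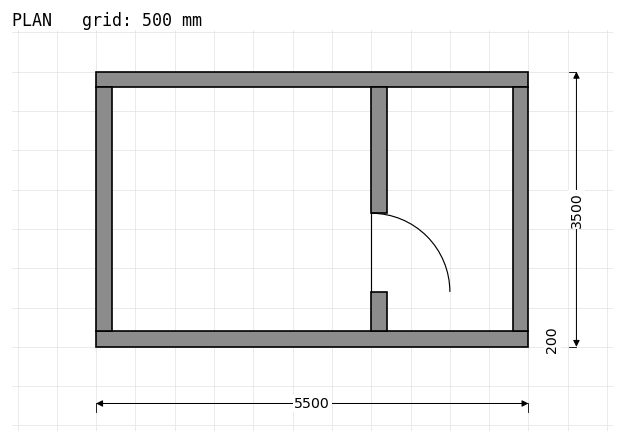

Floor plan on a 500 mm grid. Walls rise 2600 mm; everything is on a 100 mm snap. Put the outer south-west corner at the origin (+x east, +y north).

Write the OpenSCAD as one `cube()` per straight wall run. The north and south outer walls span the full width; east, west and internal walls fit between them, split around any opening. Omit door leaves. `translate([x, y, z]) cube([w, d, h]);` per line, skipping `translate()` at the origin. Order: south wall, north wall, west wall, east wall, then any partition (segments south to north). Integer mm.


cube([5500, 200, 2600]);
translate([0, 3300, 0]) cube([5500, 200, 2600]);
translate([0, 200, 0]) cube([200, 3100, 2600]);
translate([5300, 200, 0]) cube([200, 3100, 2600]);
translate([3500, 200, 0]) cube([200, 500, 2600]);
translate([3500, 1700, 0]) cube([200, 1600, 2600]);


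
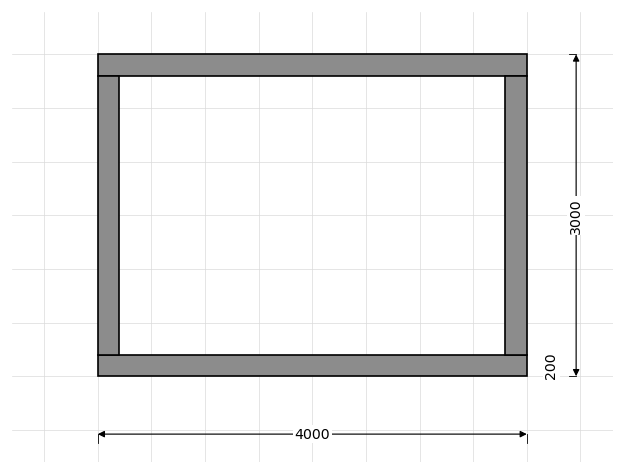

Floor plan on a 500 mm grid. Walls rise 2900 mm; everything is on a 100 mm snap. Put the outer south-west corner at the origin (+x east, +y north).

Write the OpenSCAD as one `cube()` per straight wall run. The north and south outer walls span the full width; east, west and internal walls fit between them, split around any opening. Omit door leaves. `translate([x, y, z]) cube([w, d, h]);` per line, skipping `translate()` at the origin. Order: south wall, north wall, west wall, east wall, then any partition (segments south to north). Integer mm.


cube([4000, 200, 2900]);
translate([0, 2800, 0]) cube([4000, 200, 2900]);
translate([0, 200, 0]) cube([200, 2600, 2900]);
translate([3800, 200, 0]) cube([200, 2600, 2900]);


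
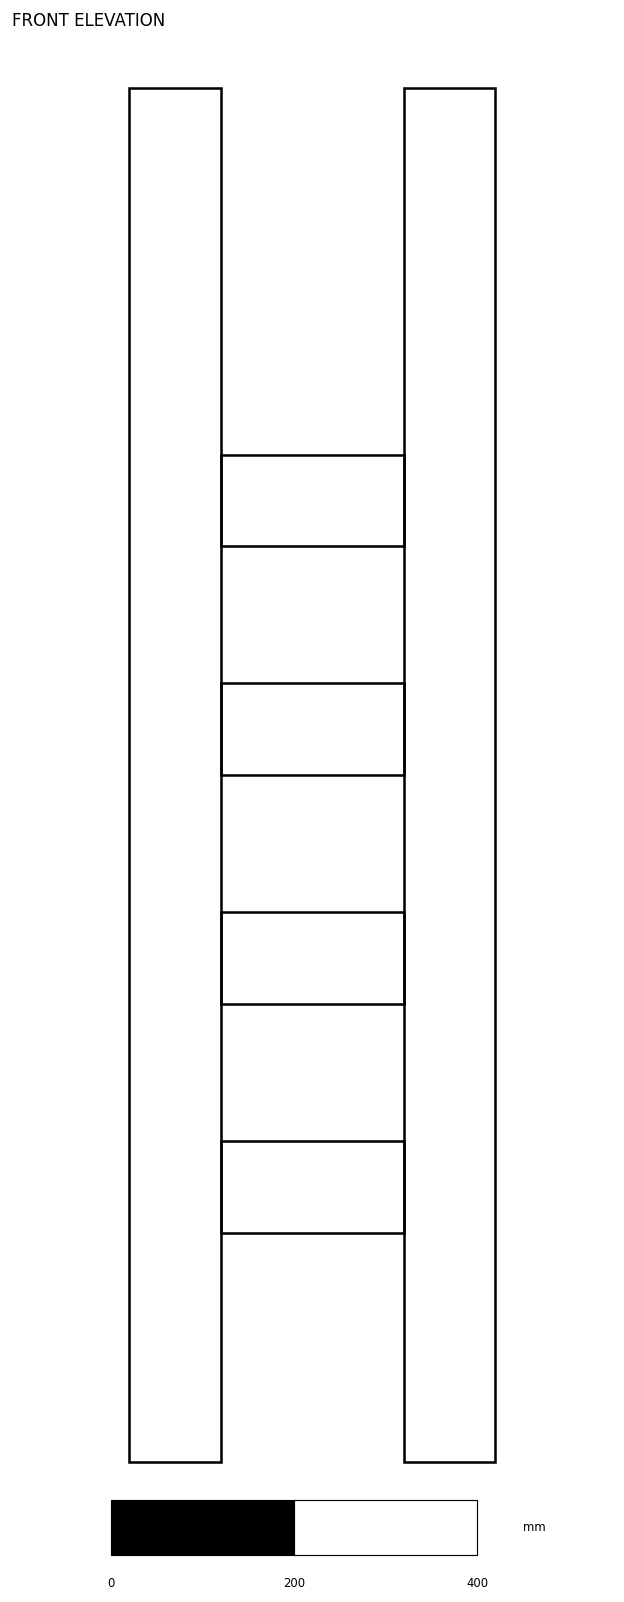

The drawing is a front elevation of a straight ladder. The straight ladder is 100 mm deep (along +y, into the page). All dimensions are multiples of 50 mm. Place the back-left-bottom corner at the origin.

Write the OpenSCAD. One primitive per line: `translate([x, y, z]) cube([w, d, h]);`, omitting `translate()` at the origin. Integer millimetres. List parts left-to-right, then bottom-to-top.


cube([100, 100, 1500]);
translate([100, 0, 250]) cube([200, 100, 100]);
translate([100, 0, 500]) cube([200, 100, 100]);
translate([100, 0, 750]) cube([200, 100, 100]);
translate([100, 0, 1000]) cube([200, 100, 100]);
translate([300, 0, 0]) cube([100, 100, 1500]);
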